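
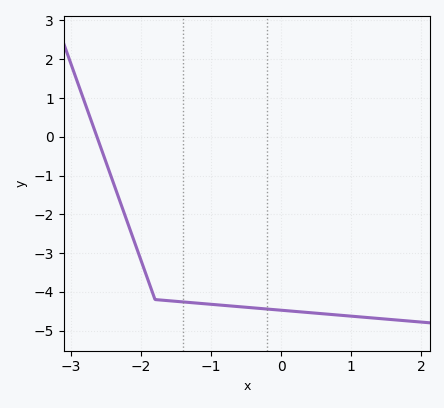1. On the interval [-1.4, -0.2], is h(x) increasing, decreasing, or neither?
decreasing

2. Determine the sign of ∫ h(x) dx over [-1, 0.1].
negative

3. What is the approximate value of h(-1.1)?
-4.31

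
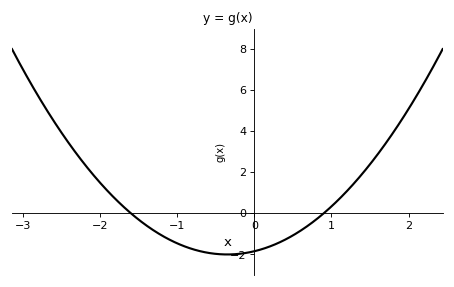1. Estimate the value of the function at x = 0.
-1.84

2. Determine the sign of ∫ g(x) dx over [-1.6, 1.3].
negative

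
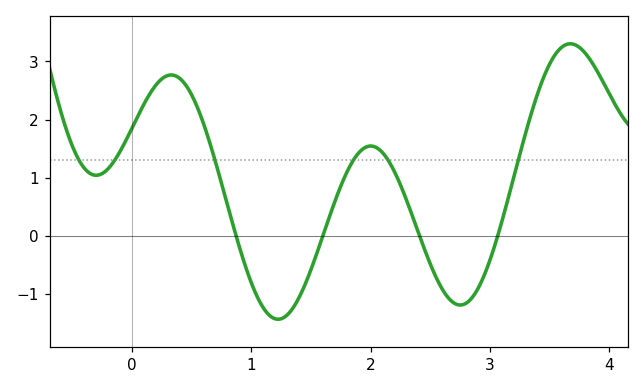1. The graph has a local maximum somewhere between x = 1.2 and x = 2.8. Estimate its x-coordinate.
2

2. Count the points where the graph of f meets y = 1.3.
6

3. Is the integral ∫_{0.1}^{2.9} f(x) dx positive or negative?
positive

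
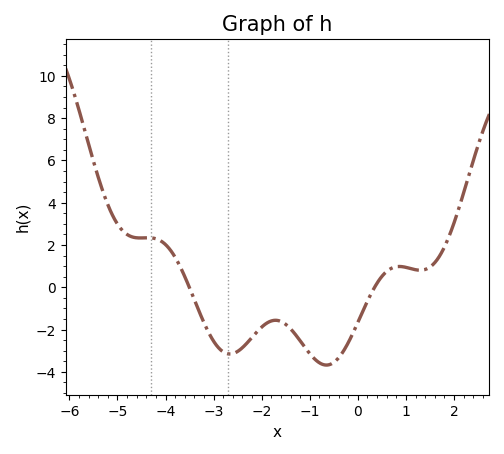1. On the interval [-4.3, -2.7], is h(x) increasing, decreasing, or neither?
decreasing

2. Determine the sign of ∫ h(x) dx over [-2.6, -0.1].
negative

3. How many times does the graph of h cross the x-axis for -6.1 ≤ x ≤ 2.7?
2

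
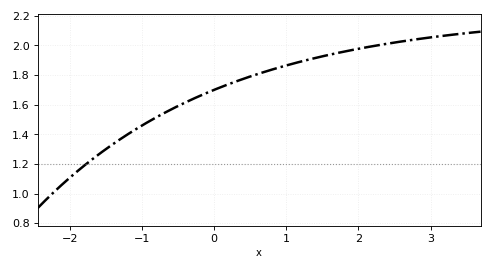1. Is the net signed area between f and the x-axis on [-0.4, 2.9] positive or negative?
positive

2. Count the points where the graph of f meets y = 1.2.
1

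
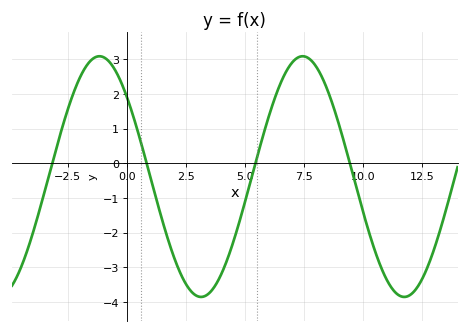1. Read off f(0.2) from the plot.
1.5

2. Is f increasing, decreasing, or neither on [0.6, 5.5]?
neither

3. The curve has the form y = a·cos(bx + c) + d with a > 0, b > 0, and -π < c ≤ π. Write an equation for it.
y = 3.47cos(0.73x + 0.84) - 0.38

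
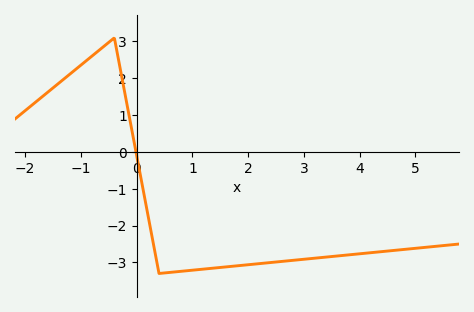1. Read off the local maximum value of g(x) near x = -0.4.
3.1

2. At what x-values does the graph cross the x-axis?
0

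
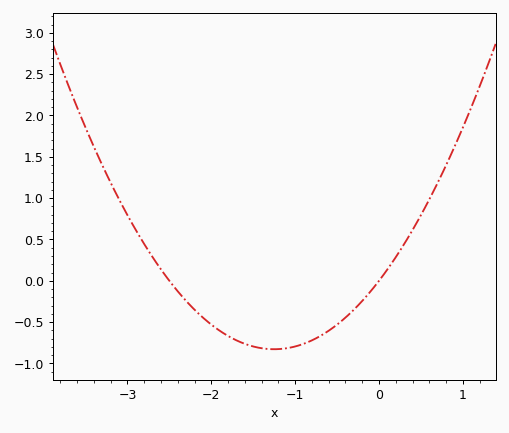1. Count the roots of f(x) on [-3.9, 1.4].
2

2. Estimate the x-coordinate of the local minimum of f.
-1.2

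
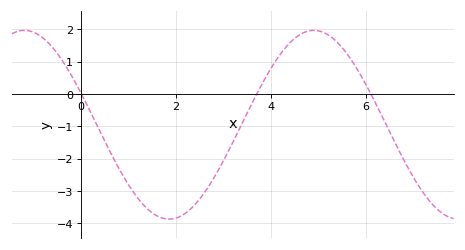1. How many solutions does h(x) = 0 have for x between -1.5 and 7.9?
3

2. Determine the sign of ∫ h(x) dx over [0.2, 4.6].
negative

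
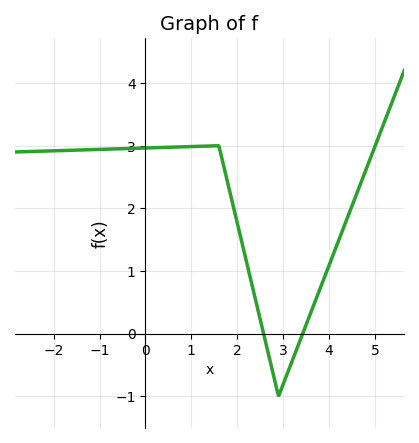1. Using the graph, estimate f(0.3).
3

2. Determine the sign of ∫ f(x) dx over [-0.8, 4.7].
positive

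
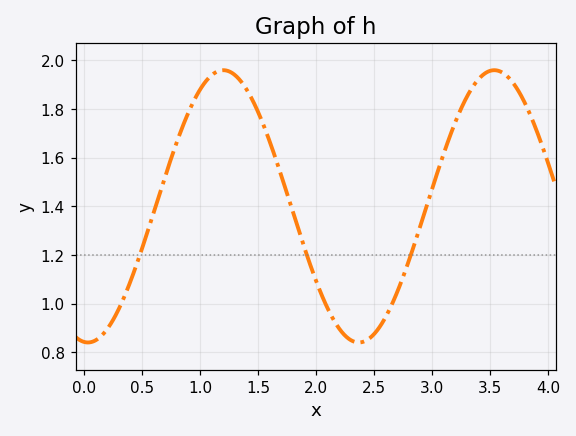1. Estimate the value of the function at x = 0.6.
1.38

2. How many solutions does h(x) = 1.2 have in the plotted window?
3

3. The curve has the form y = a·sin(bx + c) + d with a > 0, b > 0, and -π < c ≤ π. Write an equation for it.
y = 0.56sin(2.69x - 1.65) + 1.4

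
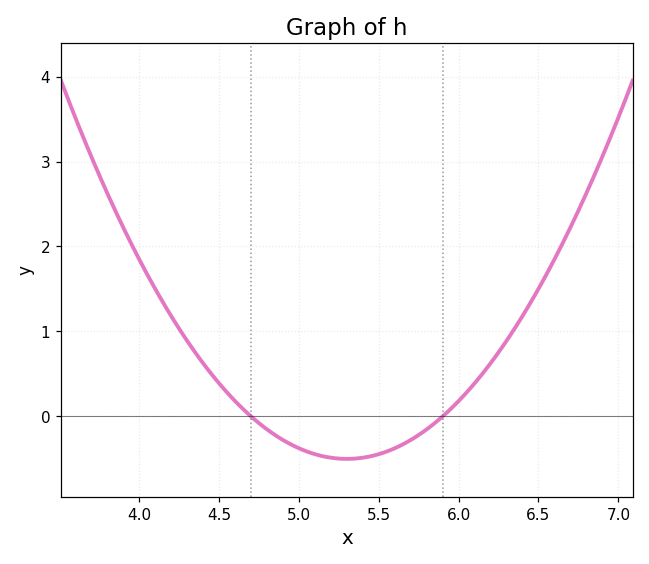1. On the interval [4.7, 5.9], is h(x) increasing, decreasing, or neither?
neither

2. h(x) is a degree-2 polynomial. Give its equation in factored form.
y = 1.39(x - 4.7)(x - 5.9)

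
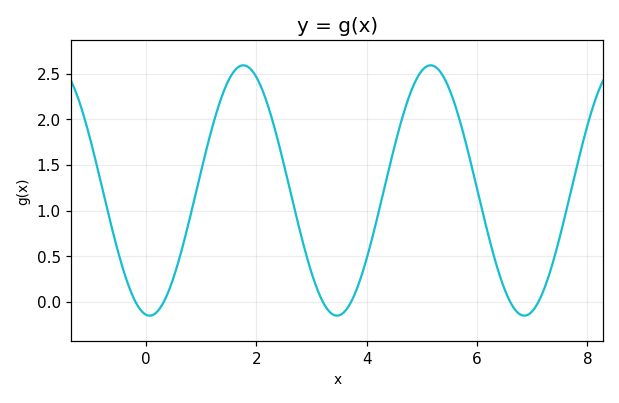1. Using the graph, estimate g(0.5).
0.25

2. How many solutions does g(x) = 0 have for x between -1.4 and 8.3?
6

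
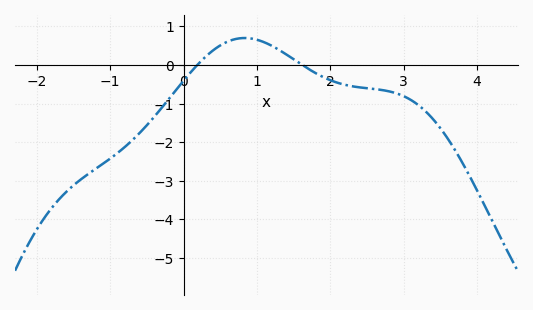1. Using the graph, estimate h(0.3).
0.2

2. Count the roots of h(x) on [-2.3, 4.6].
2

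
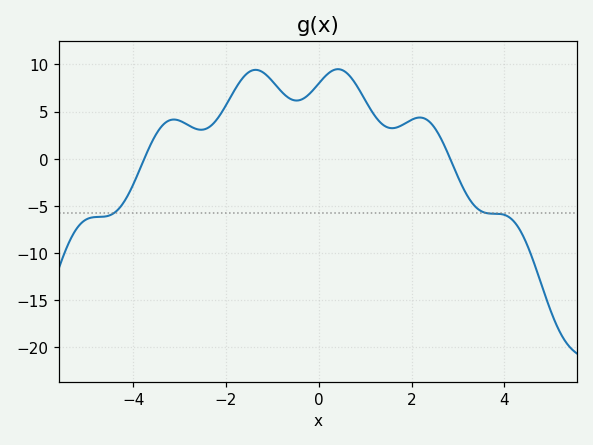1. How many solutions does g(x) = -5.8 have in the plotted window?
2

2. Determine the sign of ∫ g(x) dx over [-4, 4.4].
positive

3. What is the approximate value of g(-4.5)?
-5.99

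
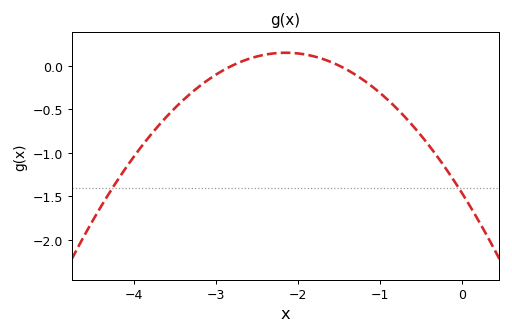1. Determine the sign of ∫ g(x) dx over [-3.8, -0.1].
negative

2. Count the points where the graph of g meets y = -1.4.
2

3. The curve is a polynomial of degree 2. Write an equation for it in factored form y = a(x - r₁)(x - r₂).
y = -0.35(x + 2.8)(x + 1.5)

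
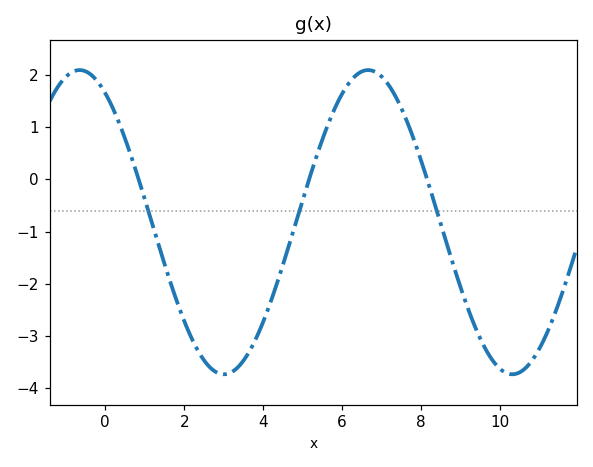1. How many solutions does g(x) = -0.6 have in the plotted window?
3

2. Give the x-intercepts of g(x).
0.8, 5.2, 8.2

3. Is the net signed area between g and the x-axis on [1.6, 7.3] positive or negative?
negative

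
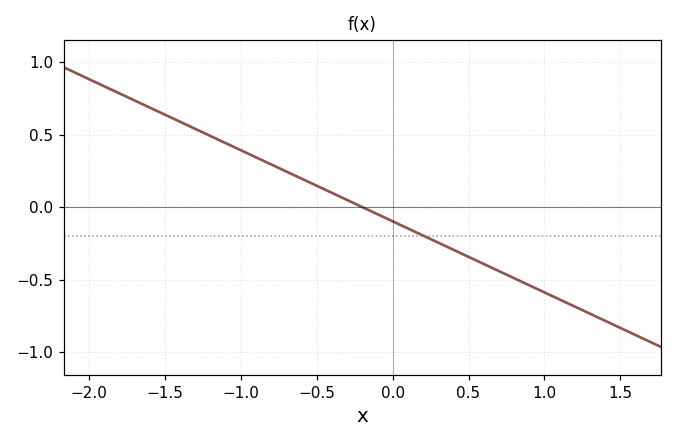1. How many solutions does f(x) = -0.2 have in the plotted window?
1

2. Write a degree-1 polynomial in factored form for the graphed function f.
y = -0.49(x + 0.2)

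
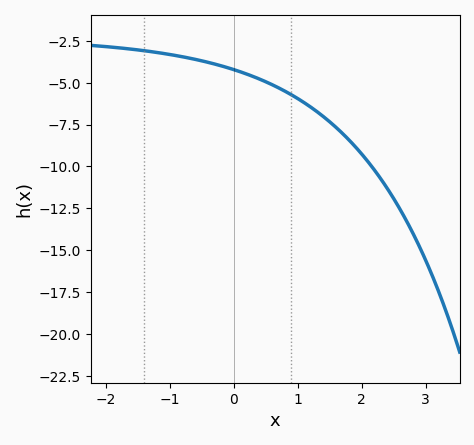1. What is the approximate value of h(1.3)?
-6.73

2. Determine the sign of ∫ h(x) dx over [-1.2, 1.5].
negative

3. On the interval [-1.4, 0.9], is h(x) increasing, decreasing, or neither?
decreasing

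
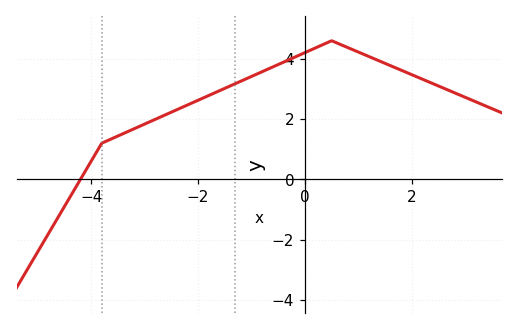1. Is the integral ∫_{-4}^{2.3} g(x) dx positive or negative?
positive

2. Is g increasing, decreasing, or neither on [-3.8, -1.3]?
increasing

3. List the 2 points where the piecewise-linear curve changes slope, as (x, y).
(-3.8, 1.2); (0.5, 4.6)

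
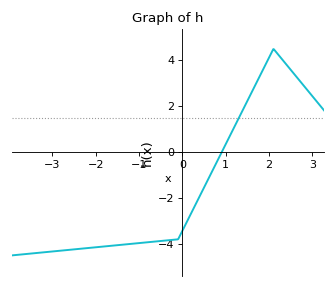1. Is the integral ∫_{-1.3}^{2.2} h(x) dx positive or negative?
negative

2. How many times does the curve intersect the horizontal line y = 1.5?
1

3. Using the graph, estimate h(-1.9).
-4.2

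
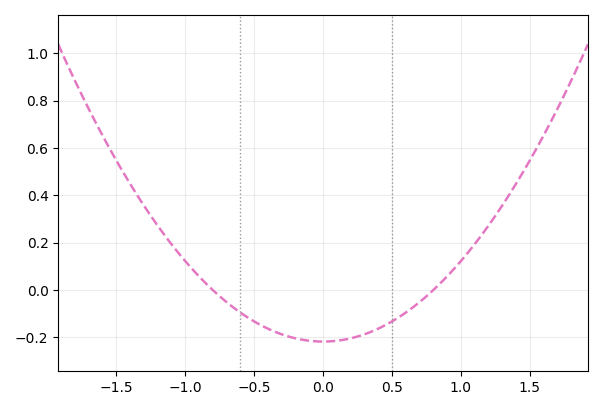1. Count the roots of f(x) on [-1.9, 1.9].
2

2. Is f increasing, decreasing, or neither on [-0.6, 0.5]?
neither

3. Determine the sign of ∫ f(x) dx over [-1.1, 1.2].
negative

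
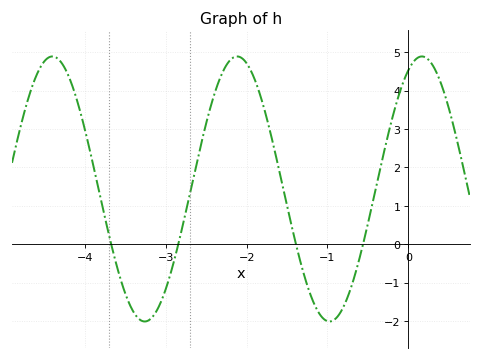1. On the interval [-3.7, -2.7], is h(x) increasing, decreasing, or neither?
neither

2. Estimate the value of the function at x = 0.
4.5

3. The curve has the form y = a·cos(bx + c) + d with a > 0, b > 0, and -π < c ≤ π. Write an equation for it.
y = 3.45cos(2.8x - 0.46) + 1.44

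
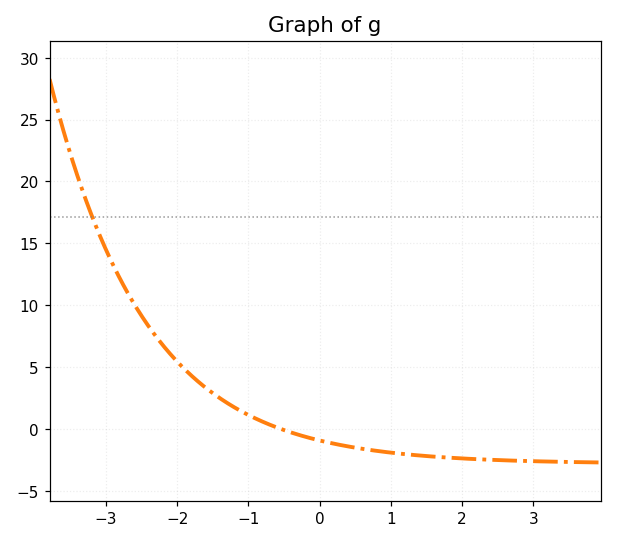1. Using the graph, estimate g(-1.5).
3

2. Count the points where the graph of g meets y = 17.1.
1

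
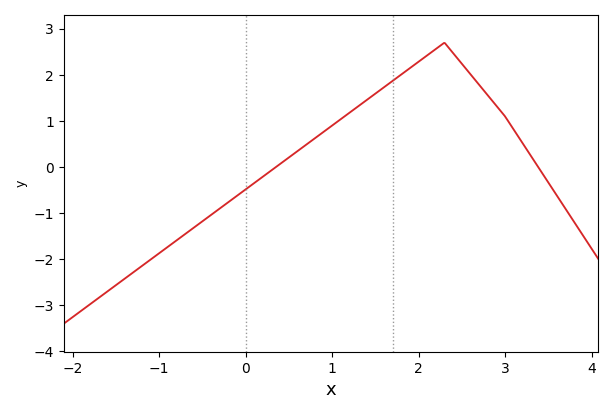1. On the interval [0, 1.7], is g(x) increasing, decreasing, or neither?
increasing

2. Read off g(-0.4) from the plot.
-1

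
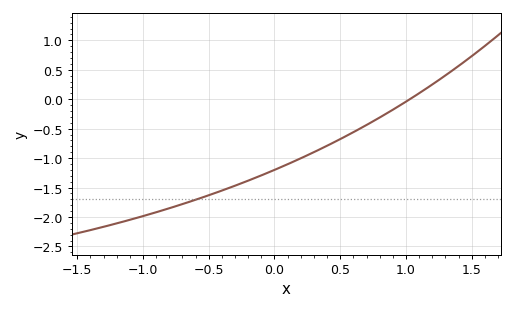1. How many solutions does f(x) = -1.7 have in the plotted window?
1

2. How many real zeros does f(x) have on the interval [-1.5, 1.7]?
1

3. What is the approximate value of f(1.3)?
0.4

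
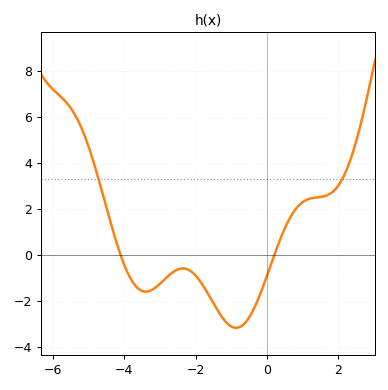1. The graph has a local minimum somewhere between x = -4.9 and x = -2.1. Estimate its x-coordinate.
-3.4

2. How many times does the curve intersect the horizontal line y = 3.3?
2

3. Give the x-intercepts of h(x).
-4.2, 0.2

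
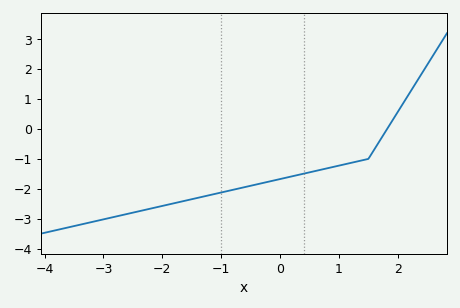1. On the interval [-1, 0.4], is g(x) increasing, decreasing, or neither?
increasing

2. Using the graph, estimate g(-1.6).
-2.39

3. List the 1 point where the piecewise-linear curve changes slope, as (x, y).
(1.5, -1)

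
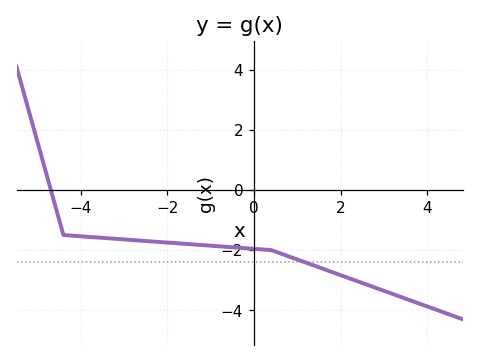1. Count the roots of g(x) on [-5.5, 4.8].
1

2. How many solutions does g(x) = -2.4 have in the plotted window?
1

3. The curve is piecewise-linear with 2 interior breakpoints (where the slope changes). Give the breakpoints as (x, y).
(-4.4, -1.5); (0.4, -2)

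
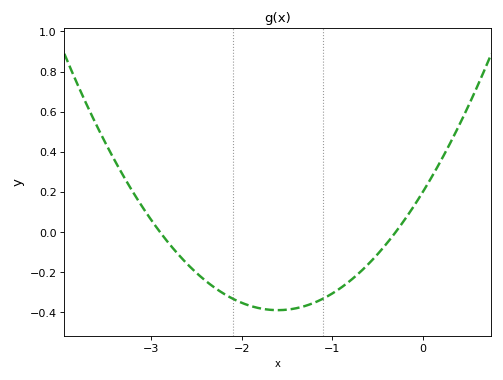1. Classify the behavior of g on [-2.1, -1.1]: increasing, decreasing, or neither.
neither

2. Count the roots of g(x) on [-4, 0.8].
2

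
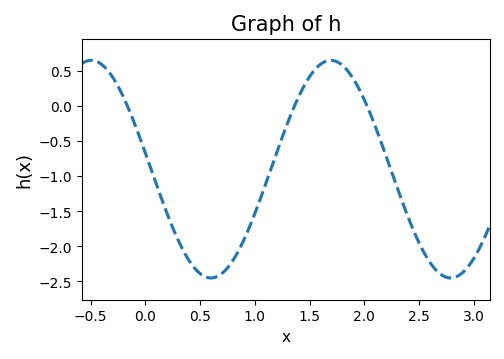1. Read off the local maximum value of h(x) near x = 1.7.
0.65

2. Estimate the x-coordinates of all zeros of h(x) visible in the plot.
-0.164, 1.36, 2.03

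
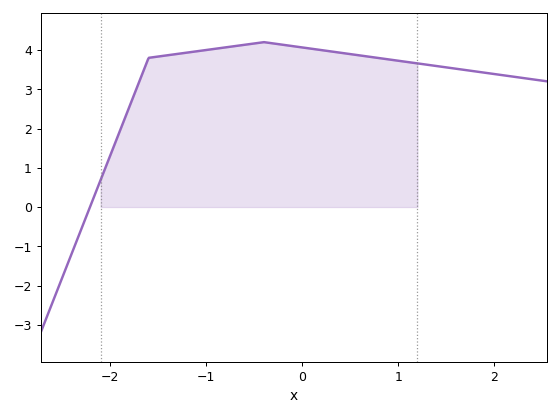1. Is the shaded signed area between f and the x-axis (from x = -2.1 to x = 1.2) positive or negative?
positive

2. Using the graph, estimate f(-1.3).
3.9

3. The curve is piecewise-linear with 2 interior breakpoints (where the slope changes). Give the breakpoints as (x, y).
(-1.6, 3.8); (-0.4, 4.2)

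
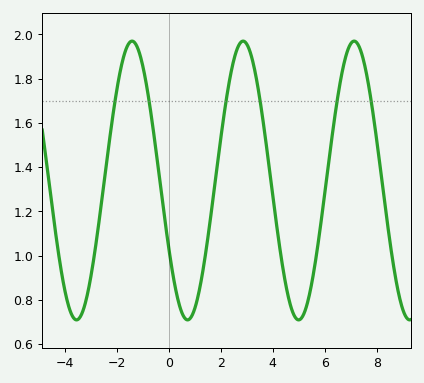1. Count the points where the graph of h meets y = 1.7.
6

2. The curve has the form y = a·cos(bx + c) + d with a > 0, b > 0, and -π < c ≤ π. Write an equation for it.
y = 0.63cos(1.47x + 2.08) + 1.34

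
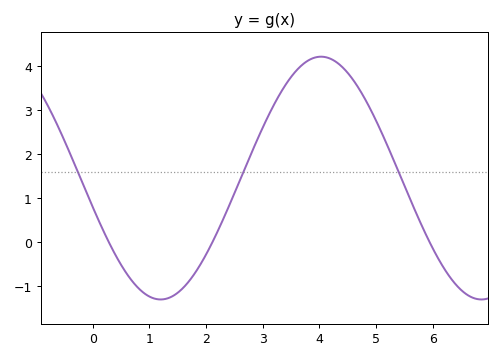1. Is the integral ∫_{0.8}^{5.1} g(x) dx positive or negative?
positive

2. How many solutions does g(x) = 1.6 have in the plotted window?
3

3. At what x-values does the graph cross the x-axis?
0.286, 2.11, 5.95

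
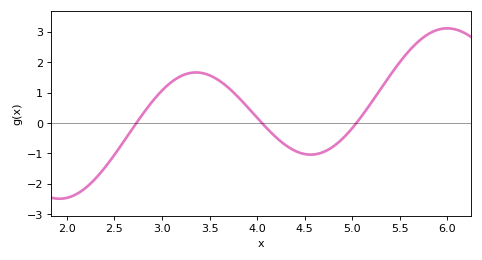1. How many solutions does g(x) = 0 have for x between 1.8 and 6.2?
3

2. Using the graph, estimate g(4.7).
-0.954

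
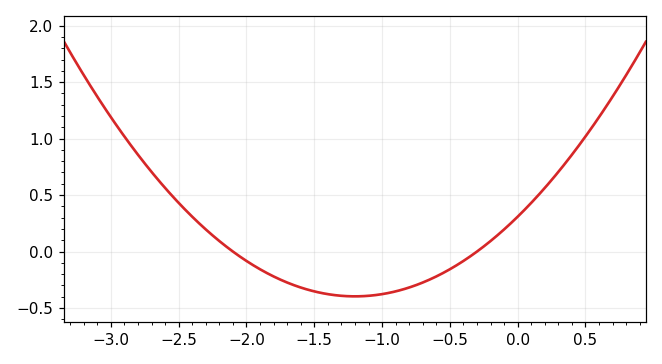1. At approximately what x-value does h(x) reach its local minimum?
-1.2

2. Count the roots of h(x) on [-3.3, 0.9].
2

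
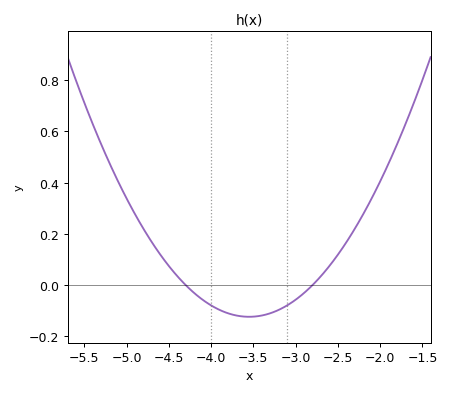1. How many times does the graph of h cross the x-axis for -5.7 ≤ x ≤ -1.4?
2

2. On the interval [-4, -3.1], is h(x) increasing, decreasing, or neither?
neither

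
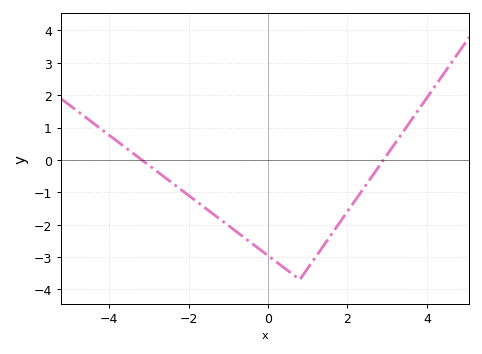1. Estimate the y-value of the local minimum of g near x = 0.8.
-3.7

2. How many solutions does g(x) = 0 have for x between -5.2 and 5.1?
2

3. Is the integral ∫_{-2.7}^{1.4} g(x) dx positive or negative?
negative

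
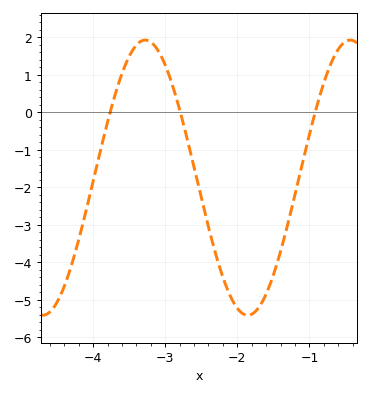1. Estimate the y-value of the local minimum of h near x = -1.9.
-5.41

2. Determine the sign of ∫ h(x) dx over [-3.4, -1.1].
negative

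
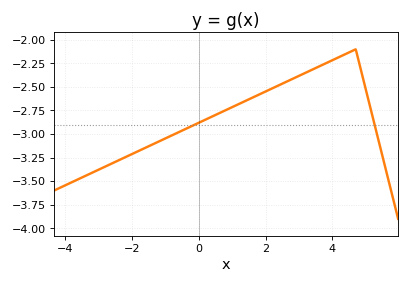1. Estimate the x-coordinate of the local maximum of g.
4.7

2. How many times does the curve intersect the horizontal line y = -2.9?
2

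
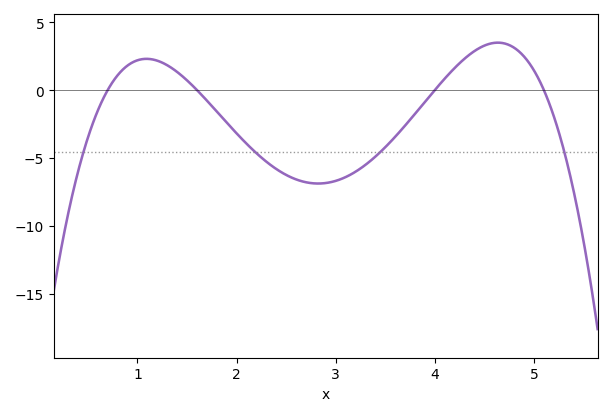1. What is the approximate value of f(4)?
0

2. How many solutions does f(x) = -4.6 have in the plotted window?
4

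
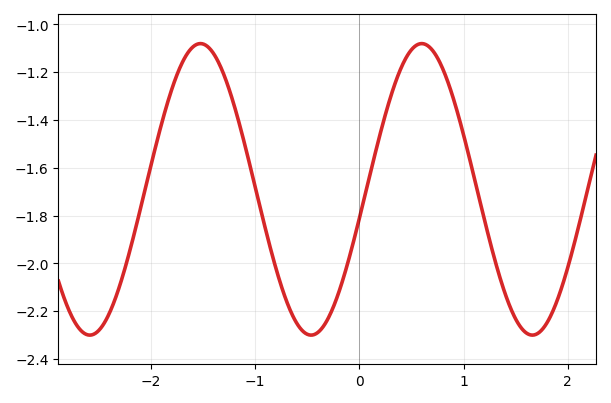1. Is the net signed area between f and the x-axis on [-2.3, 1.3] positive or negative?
negative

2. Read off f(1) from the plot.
-1.46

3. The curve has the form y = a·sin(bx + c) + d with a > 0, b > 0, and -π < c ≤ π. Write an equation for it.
y = 0.61sin(3x - 0.2) - 1.69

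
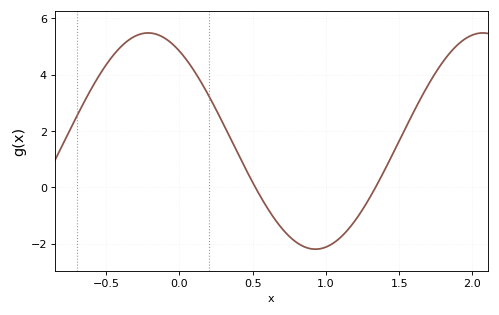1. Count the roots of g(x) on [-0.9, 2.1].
2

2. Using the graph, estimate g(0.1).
4.13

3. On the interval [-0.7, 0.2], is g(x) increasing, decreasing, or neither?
neither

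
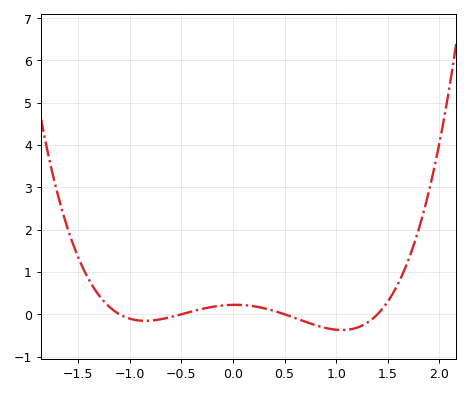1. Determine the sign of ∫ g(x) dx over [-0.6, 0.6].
positive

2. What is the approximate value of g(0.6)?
-0.087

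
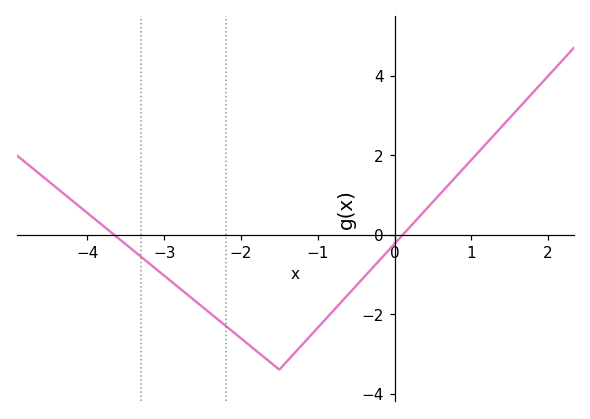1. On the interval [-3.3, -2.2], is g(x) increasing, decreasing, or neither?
decreasing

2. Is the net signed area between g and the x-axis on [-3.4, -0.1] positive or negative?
negative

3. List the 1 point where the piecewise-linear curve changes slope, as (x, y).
(-1.5, -3.4)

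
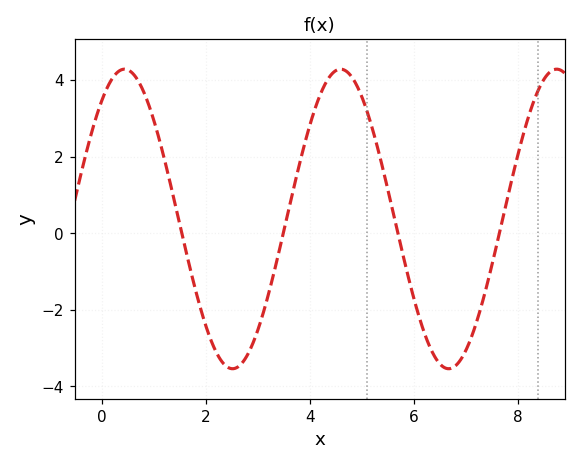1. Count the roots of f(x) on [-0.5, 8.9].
4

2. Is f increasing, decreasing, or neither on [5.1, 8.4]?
neither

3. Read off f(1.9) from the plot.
-2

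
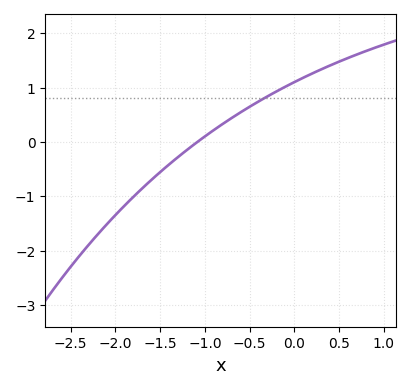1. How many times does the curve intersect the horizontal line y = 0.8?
1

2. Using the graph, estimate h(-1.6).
-0.7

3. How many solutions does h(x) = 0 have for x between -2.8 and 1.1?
1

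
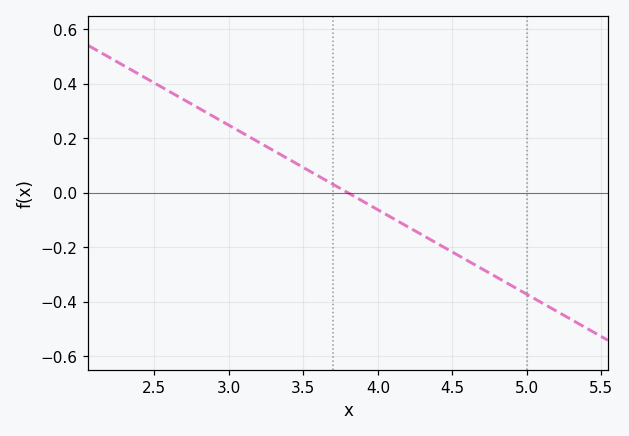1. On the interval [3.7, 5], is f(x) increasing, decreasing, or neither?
decreasing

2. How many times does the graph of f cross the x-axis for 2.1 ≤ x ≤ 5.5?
1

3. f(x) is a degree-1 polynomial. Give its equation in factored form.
y = -0.31(x - 3.8)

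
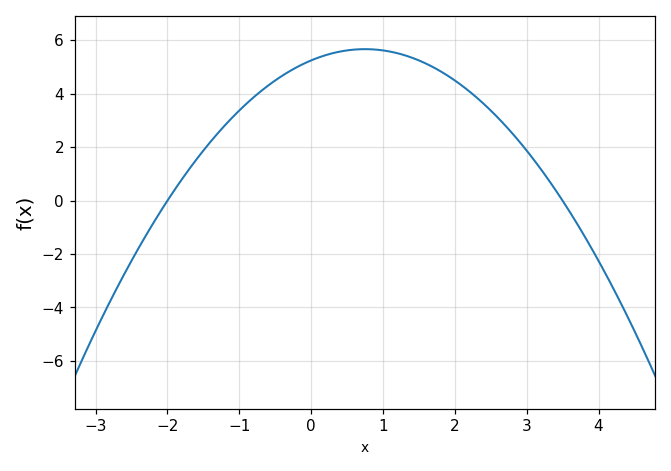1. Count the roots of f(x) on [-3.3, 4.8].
2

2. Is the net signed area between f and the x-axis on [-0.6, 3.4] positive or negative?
positive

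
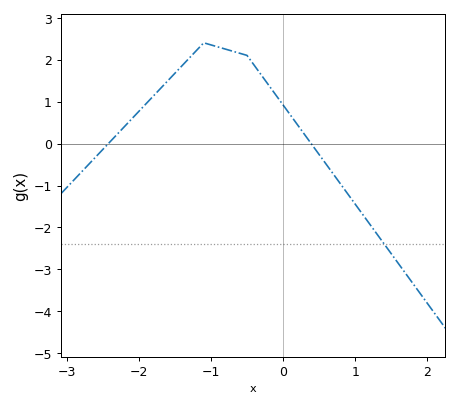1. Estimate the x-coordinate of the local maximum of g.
-1.1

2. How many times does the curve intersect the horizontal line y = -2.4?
1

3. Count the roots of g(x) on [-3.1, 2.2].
2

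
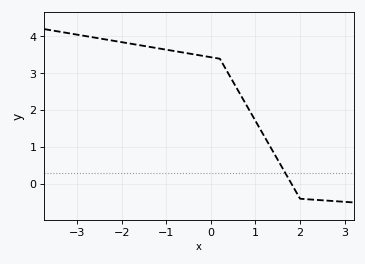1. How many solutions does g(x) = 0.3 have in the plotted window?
1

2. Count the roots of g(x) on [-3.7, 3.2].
1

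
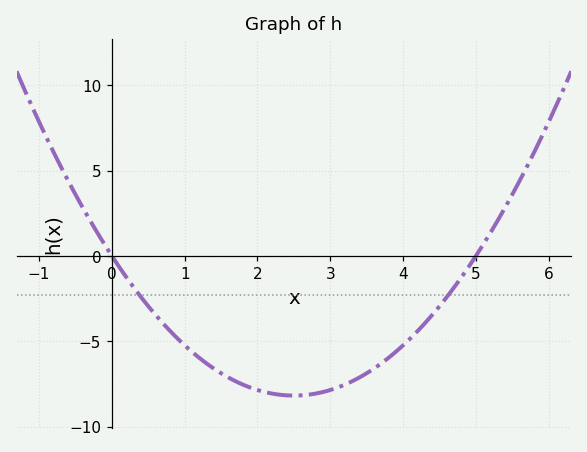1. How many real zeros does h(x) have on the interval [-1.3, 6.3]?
2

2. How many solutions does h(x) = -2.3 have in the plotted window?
2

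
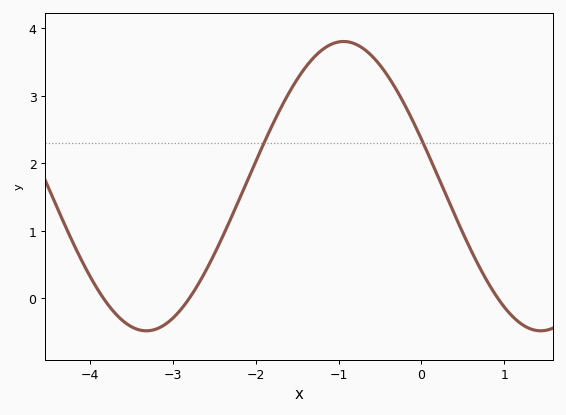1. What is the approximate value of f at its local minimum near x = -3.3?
-0.48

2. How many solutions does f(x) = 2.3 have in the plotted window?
2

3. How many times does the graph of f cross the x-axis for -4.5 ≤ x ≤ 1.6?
3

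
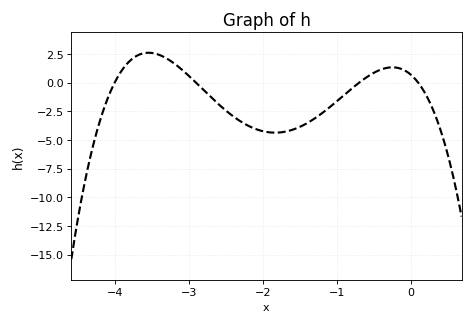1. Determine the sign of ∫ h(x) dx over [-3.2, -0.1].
negative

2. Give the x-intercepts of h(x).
-4, -2.9, -0.7, 0.1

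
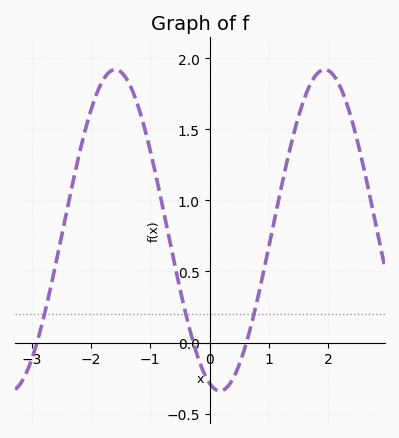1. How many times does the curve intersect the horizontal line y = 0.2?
3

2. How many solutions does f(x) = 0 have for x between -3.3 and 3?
3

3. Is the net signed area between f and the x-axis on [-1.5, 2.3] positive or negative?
positive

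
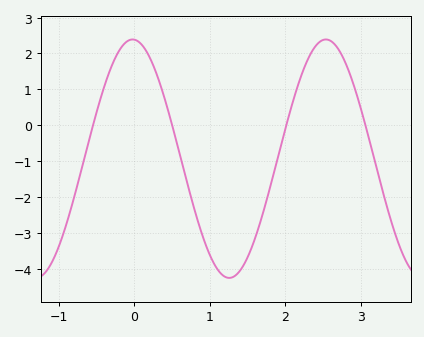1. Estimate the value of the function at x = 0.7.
-1.61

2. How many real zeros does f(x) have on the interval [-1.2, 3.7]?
4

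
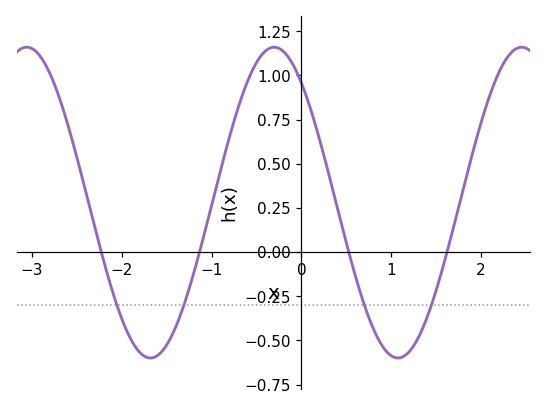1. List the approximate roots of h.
-2.2, -1.1, 0.5, 1.6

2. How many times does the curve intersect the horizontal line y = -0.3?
4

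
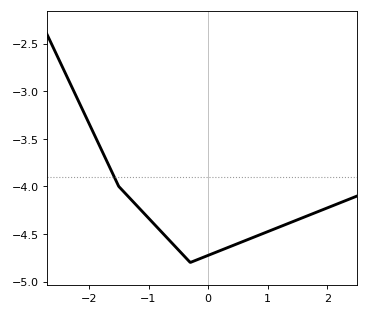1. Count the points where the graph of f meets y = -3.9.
1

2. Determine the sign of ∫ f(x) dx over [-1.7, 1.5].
negative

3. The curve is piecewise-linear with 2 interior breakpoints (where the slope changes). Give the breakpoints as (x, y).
(-1.5, -4); (-0.3, -4.8)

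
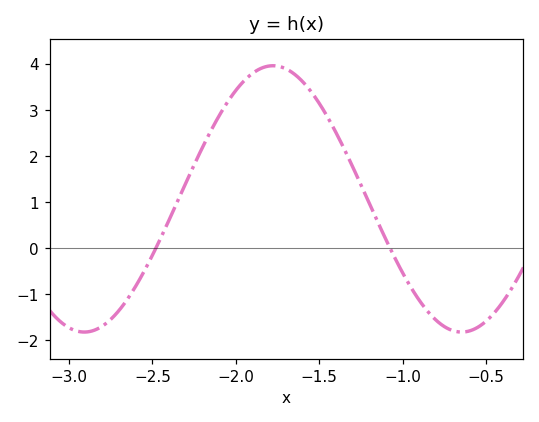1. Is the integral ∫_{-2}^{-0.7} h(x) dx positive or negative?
positive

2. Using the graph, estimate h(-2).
3.42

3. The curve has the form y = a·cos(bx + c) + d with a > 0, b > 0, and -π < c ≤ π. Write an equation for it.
y = 2.89cos(2.78x - 1.34) + 1.07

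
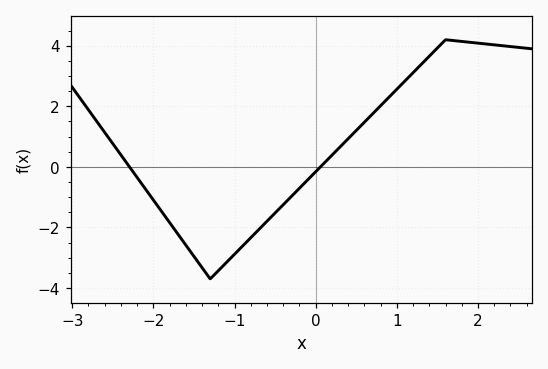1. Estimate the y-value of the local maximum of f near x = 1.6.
4.2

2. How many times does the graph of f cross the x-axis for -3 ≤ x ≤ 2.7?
2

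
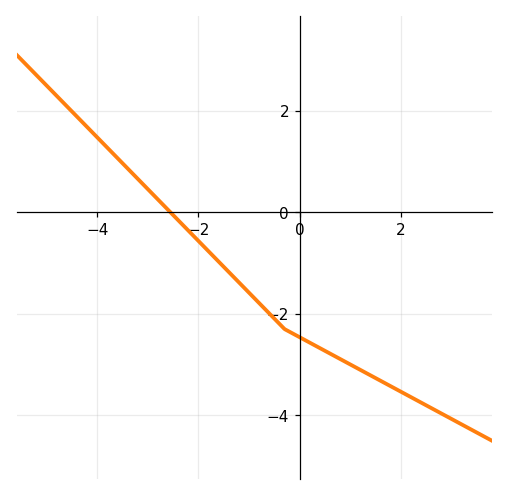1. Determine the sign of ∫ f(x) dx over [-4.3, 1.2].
negative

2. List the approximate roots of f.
-2.55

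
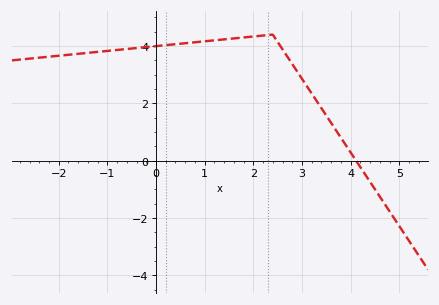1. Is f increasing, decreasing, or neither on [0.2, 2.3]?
increasing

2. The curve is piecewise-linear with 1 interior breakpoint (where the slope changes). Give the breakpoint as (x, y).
(2.4, 4.4)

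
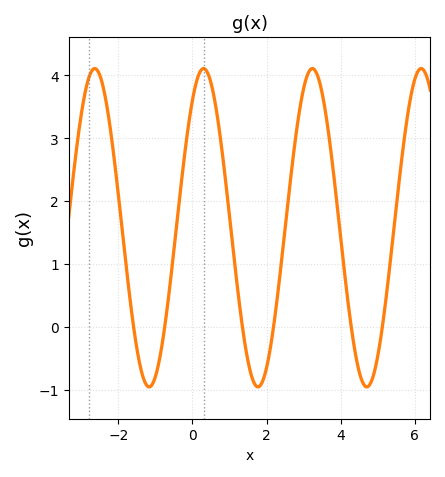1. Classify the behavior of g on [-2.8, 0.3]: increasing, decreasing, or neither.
neither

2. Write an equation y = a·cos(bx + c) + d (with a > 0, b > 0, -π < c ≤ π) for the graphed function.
y = 2.53cos(2.14x - 0.642) + 1.58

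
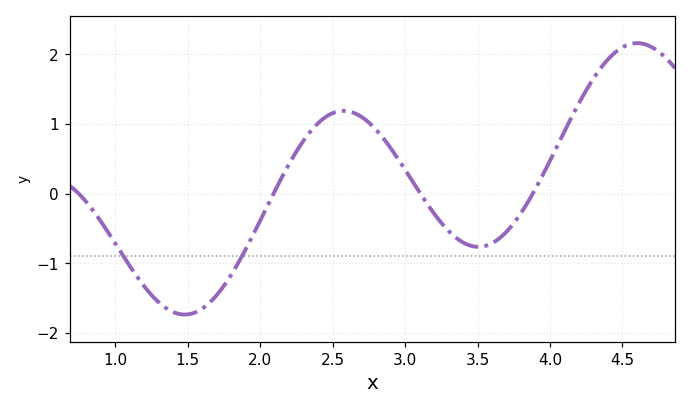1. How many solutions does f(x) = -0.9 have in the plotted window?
2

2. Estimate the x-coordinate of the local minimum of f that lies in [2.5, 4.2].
3.5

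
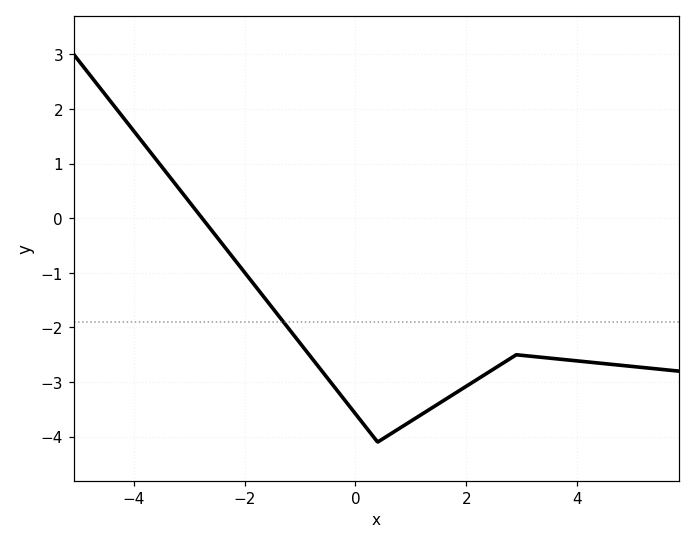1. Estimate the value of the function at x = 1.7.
-3.27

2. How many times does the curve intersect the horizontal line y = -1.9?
1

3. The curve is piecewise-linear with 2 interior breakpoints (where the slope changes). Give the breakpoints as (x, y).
(0.4, -4.1); (2.9, -2.5)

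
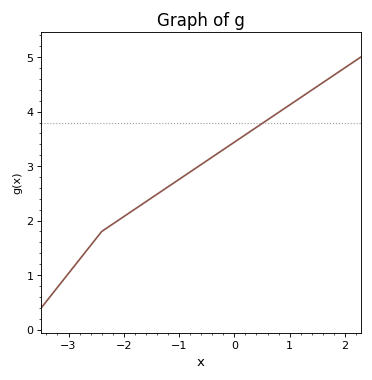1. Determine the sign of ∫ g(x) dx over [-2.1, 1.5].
positive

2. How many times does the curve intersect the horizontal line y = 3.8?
1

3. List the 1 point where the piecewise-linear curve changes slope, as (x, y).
(-2.4, 1.8)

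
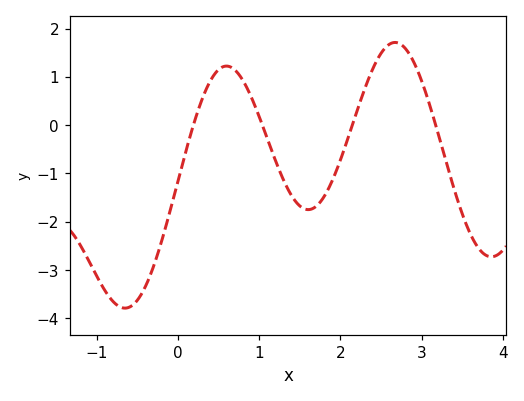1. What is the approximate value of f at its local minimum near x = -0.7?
-3.79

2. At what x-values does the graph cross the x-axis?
0.191, 1.04, 2.15, 3.17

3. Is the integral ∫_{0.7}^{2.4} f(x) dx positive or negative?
negative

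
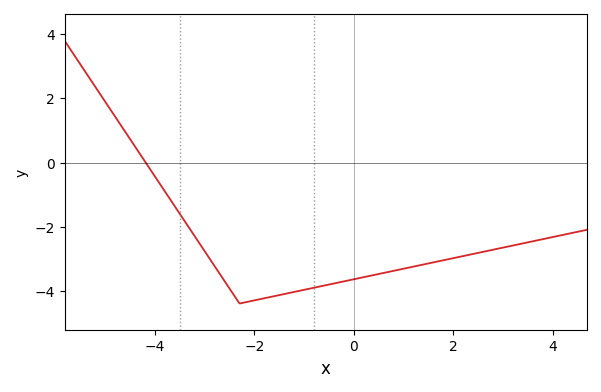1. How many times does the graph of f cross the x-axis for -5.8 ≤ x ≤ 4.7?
1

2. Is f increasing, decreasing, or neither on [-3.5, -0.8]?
neither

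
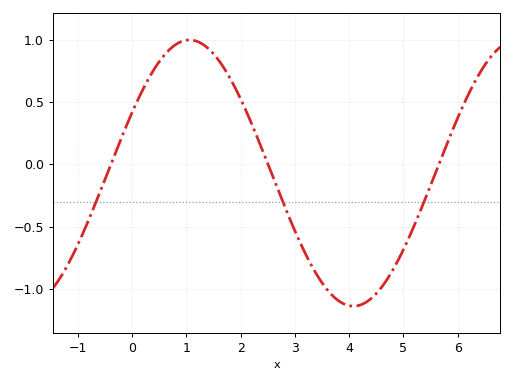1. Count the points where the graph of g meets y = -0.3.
3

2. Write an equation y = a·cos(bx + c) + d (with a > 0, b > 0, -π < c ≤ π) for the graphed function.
y = 1.07cos(1.04x - 1.1) - 0.07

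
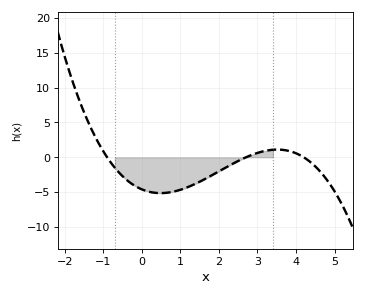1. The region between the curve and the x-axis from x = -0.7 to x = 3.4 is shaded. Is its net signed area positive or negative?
negative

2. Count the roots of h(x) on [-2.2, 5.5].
3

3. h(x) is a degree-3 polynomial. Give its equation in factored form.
y = -0.45(x + 0.9)(x - 2.7)(x - 4.2)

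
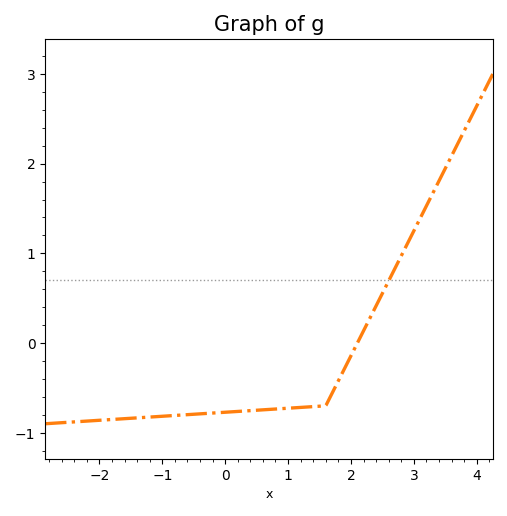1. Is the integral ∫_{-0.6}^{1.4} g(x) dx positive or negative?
negative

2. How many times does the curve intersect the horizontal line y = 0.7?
1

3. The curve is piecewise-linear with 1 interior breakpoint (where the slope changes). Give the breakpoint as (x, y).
(1.6, -0.7)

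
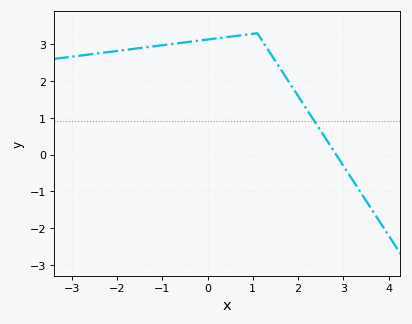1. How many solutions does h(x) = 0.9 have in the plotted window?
1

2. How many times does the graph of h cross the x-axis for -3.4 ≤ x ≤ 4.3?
1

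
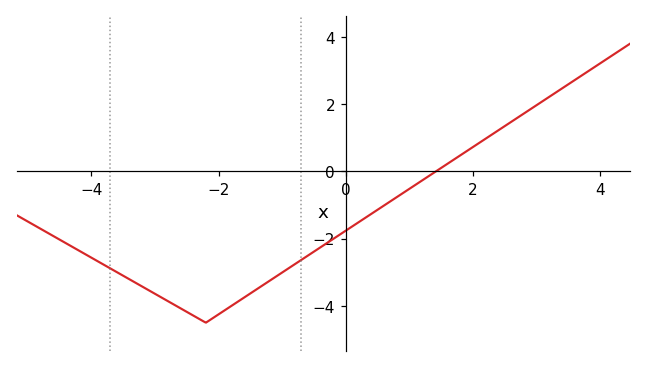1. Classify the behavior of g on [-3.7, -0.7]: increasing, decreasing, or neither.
neither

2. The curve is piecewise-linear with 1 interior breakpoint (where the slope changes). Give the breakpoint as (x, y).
(-2.2, -4.5)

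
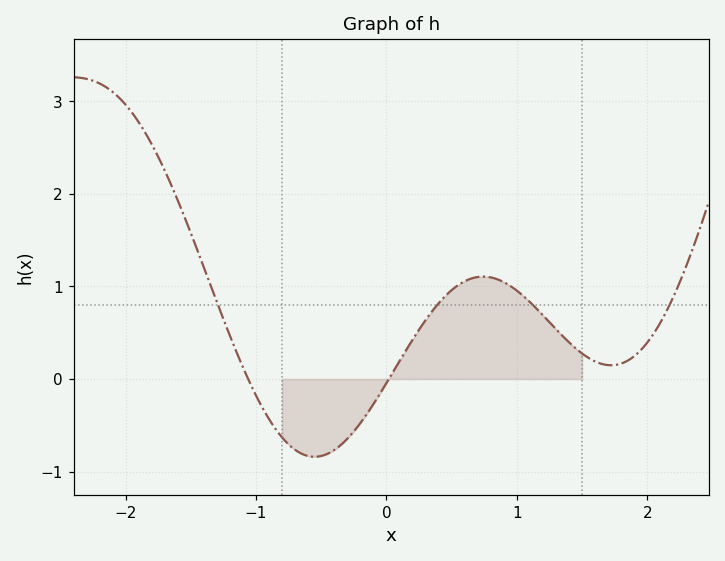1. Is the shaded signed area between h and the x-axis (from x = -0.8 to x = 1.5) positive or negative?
positive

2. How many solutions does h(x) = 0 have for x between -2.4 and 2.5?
2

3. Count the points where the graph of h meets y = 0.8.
4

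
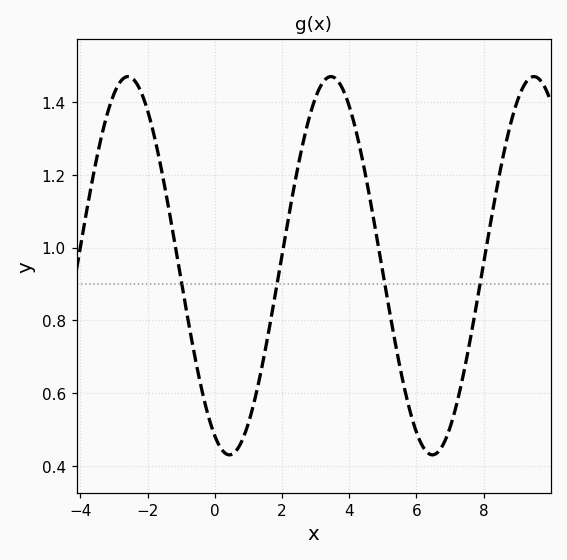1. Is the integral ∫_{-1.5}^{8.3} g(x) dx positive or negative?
positive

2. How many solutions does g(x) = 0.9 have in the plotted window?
4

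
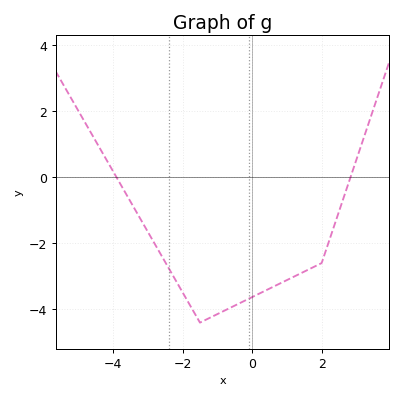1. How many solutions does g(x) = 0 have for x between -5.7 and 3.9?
2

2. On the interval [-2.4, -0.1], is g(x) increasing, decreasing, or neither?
neither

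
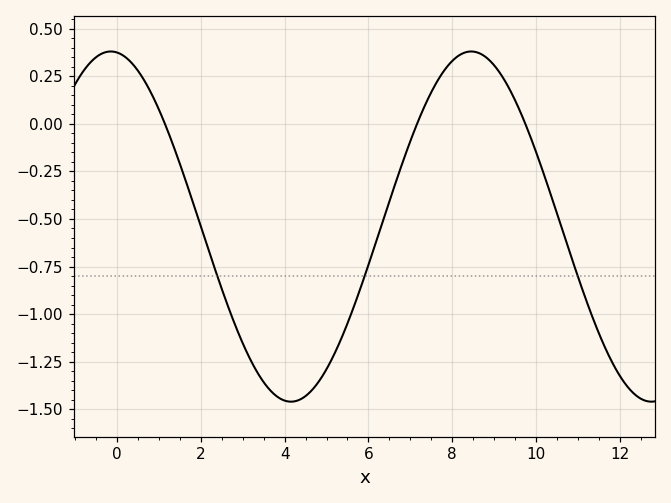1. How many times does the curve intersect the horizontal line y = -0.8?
3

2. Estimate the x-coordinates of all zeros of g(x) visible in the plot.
1.2, 7.2, 9.8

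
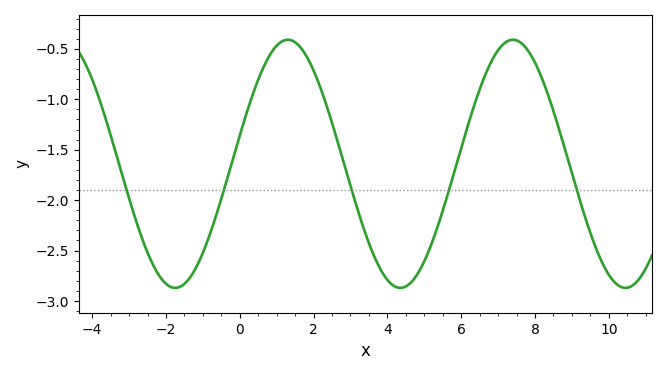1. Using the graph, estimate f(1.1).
-0.45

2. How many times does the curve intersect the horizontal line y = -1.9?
5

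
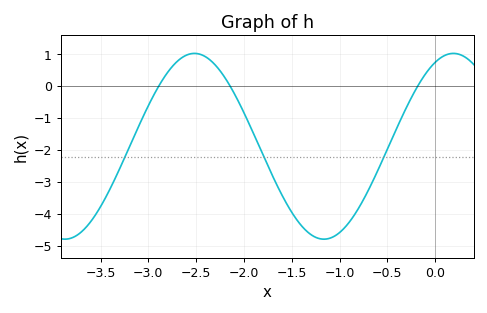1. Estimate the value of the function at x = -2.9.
0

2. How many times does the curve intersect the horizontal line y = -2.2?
3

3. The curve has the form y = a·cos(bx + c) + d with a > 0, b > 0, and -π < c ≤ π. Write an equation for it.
y = 2.91cos(2.3x - 0.44) - 1.88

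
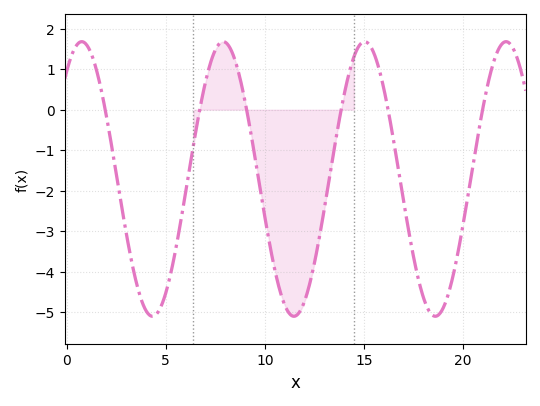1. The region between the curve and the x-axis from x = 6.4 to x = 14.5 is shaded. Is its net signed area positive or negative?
negative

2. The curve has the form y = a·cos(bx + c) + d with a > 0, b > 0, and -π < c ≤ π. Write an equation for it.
y = 3.39cos(0.88x - 0.67) - 1.71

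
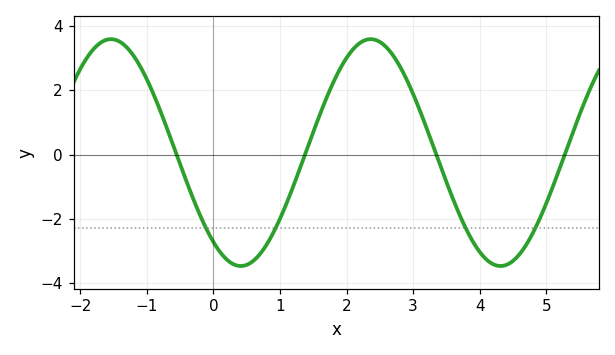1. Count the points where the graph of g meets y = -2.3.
4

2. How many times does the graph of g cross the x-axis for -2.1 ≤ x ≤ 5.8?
4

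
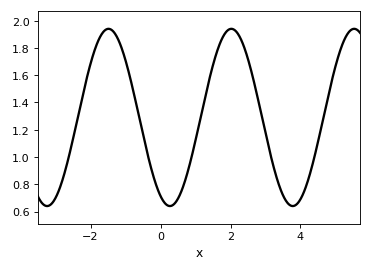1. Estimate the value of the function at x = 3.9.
0.655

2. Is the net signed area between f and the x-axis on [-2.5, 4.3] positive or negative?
positive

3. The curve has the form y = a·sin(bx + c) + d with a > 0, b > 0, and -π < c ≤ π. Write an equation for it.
y = 0.65sin(1.79x - 2.05) + 1.29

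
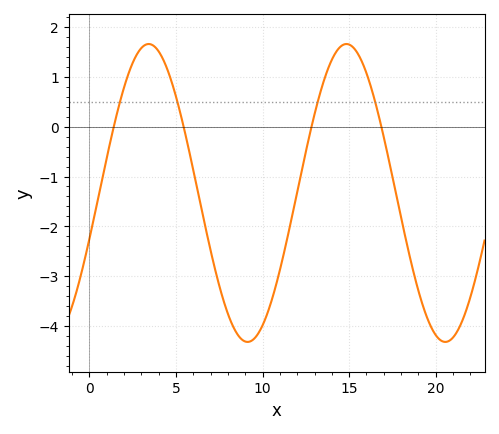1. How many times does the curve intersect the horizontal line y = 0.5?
4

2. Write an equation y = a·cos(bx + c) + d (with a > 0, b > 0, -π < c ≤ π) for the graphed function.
y = 2.99cos(0.55x - 1.88) - 1.33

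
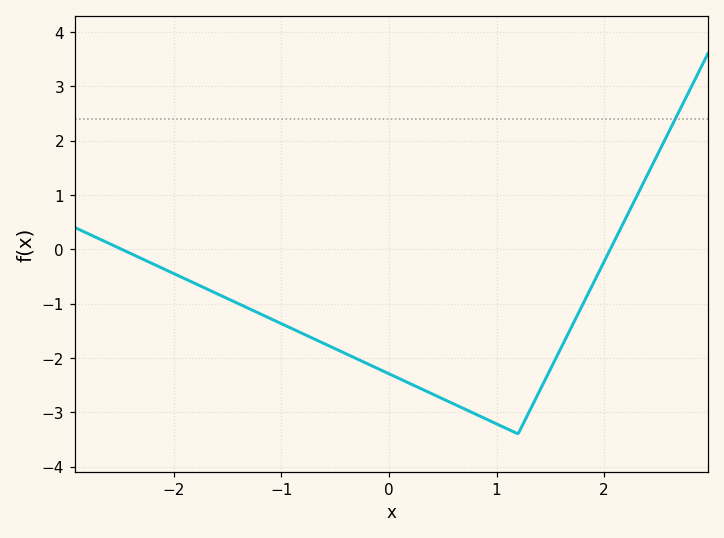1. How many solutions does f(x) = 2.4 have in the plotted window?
1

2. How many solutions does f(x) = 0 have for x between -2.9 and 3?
2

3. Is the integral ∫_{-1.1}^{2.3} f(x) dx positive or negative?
negative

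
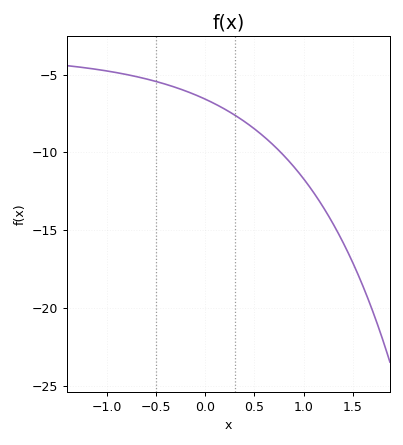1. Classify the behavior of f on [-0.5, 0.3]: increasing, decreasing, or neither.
decreasing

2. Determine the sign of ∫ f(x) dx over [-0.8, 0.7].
negative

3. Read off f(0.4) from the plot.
-8.02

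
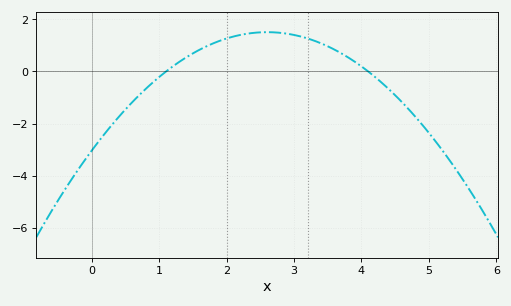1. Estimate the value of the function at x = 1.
-0.2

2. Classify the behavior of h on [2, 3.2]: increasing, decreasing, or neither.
neither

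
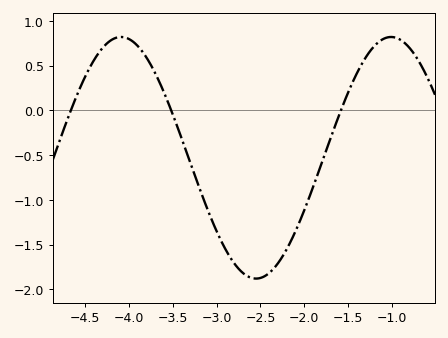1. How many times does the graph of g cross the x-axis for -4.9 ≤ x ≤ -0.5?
3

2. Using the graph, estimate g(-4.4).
0.559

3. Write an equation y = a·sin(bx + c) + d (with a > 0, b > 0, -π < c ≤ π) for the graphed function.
y = 1.35sin(2.04x - 2.65) - 0.53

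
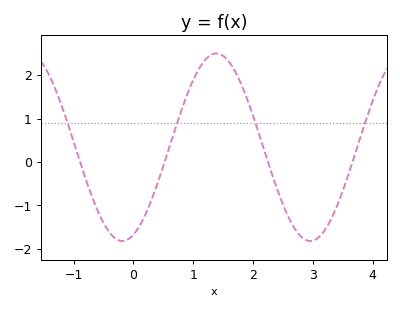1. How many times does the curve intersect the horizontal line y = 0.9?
4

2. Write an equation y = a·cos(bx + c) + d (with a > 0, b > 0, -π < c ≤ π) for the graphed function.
y = 2.16cos(2x - 2.8) + 0.34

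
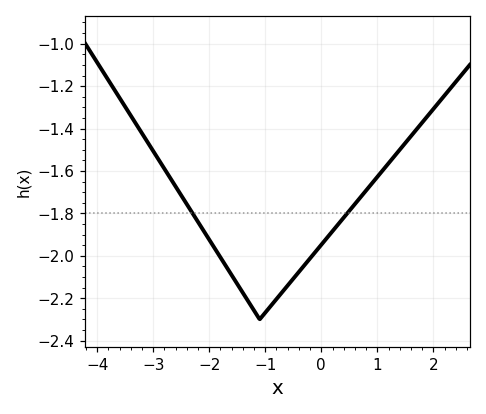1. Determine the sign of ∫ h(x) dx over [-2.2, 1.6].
negative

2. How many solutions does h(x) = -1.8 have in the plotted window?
2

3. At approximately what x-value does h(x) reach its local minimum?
-1.1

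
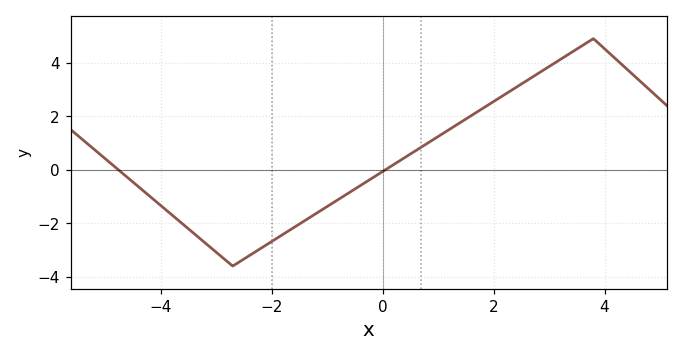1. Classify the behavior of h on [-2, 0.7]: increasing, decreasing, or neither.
increasing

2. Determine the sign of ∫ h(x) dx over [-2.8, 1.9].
negative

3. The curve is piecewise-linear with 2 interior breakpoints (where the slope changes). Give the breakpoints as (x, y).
(-2.7, -3.6); (3.8, 4.9)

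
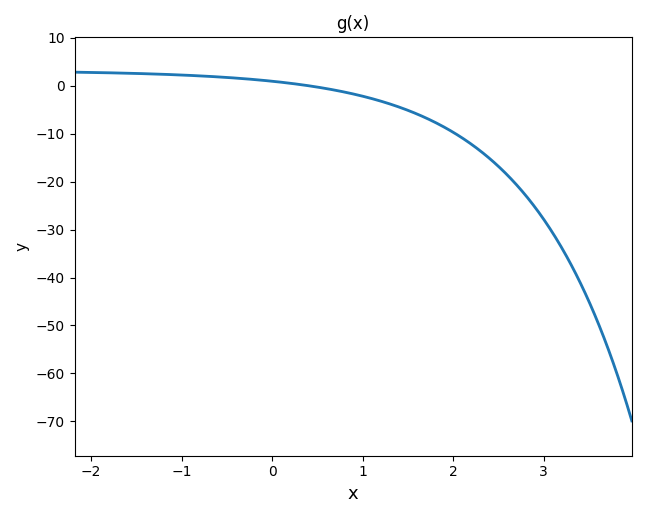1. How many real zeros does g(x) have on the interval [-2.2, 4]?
1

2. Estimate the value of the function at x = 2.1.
-10.9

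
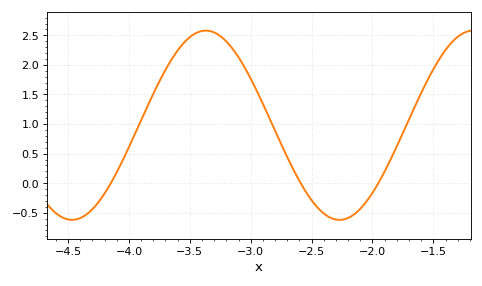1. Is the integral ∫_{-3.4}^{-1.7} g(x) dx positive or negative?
positive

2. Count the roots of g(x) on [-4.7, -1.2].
3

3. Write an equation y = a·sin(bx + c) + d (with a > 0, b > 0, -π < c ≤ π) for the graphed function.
y = 1.6sin(2.86x - 1.36) + 0.98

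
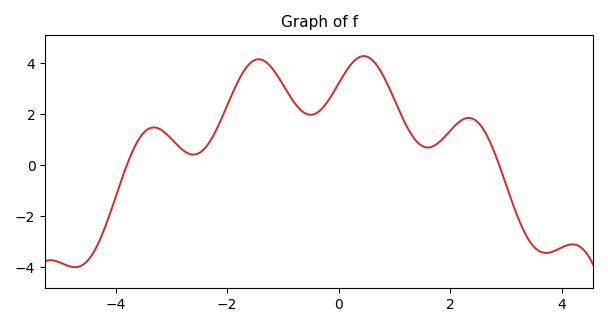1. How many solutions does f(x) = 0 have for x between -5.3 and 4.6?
2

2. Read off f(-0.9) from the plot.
2.81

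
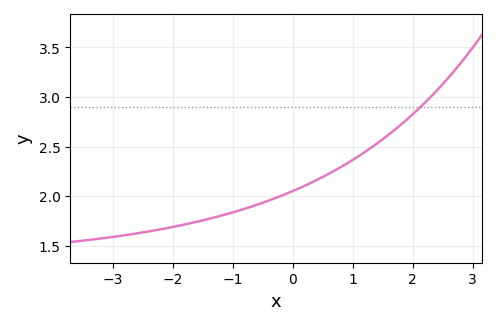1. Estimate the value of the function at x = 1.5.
2.55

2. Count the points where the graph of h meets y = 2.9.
1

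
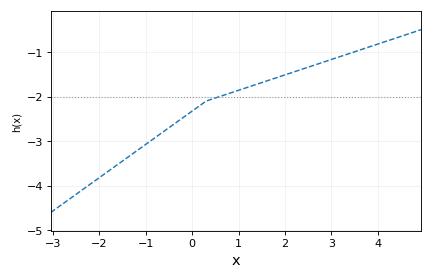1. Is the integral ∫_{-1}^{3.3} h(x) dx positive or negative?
negative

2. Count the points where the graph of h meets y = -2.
1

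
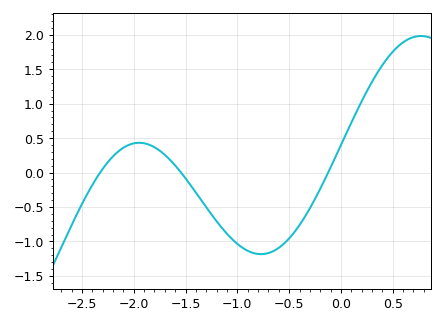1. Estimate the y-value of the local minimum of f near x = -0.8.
-1.2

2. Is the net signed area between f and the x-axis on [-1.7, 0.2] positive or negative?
negative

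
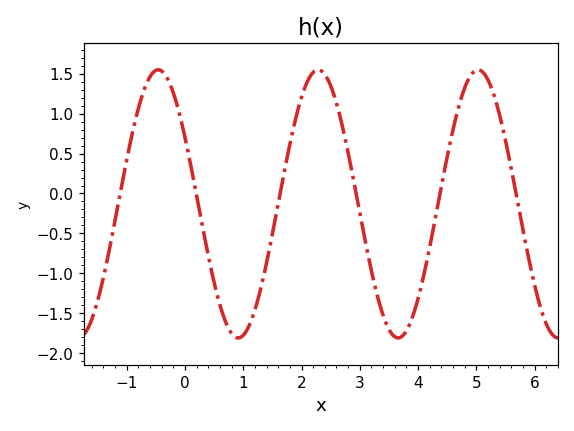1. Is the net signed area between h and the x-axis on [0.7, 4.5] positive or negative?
negative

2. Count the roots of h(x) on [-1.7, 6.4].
6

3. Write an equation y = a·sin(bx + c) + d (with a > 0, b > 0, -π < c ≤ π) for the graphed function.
y = 1.68sin(2.3x + 2.6) - 0.13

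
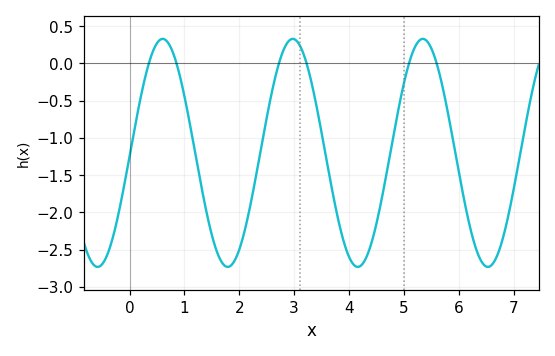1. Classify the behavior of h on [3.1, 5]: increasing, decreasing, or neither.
neither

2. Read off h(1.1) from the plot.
-0.813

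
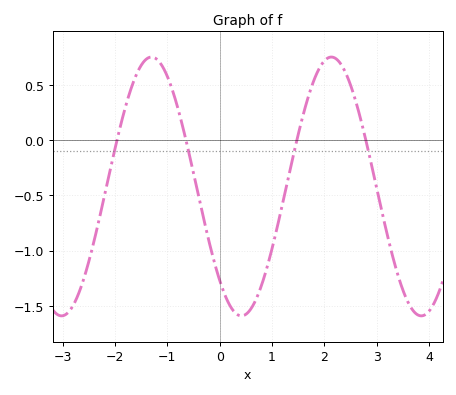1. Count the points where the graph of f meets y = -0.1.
4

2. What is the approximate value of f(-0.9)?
0.45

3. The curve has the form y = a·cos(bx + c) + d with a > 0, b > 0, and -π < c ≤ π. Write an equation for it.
y = 1.17cos(1.8x + 2.4) - 0.42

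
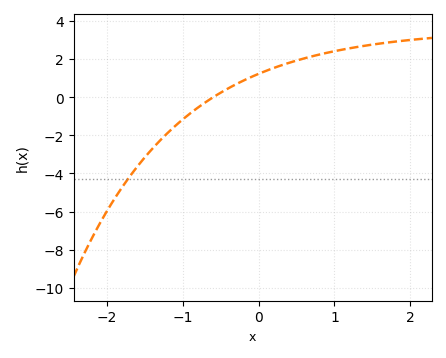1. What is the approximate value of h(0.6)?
2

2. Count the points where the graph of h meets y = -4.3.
1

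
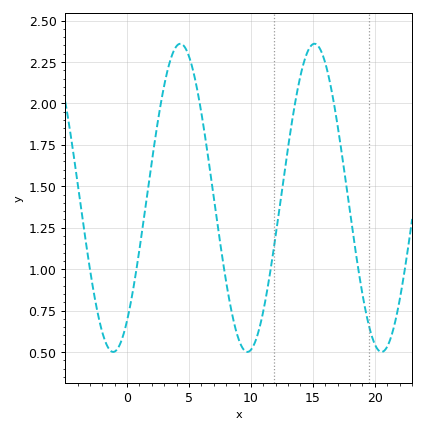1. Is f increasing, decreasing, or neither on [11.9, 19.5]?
neither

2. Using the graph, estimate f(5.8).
2.05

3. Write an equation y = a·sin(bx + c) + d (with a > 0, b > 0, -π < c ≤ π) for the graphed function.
y = 0.93sin(0.58x - 0.92) + 1.43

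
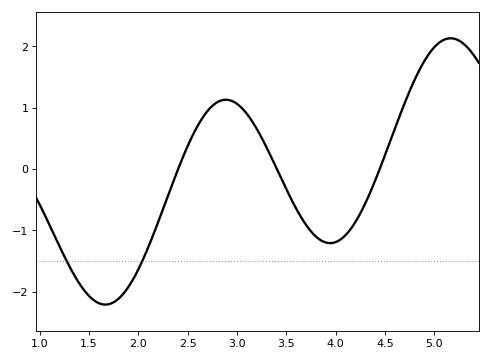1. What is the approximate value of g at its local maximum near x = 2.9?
1.13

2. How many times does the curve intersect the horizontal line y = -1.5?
2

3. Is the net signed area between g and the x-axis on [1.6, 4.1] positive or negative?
negative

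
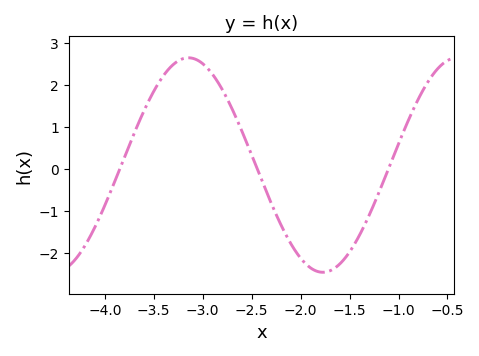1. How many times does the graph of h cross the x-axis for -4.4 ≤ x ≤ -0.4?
3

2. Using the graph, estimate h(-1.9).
-2.4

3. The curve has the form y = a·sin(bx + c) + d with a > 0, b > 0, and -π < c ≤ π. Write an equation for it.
y = 2.55sin(2.3x + 2.5) + 0.09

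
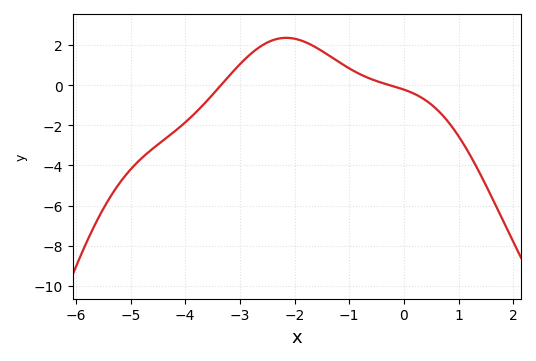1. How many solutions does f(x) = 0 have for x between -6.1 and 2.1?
2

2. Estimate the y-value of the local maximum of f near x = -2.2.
2.35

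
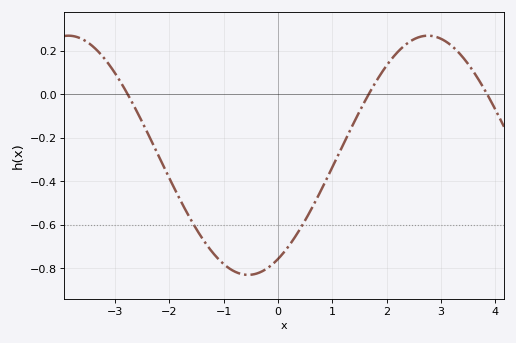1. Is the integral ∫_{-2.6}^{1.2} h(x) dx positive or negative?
negative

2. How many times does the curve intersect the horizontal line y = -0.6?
2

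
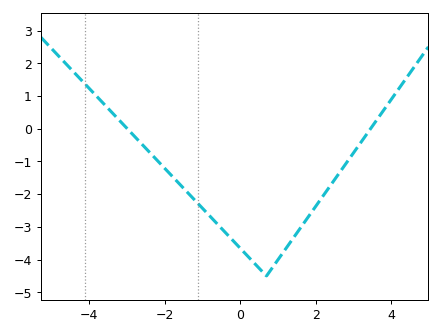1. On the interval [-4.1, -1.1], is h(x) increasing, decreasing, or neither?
decreasing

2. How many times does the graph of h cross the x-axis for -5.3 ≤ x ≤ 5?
2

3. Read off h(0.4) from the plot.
-4.13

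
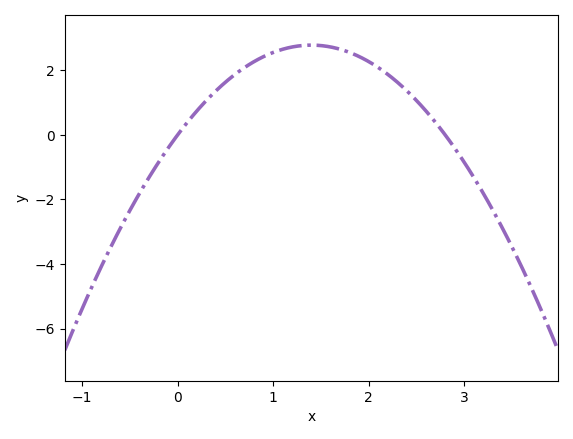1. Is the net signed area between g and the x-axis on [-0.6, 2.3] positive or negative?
positive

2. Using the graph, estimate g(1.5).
2.8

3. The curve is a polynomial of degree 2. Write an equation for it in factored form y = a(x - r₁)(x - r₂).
y = -1.42(x - 0)(x - 2.8)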